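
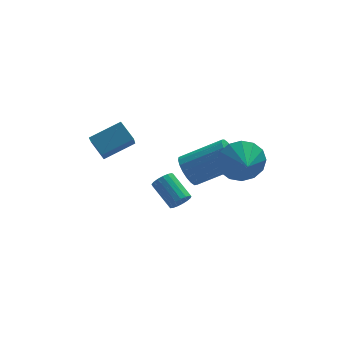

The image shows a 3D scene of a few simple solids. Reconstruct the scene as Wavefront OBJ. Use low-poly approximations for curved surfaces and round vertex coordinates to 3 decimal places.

v 1.062 -0.911 -2.974
v 1.57 -0.766 -2.759
v 0.925 0.376 -2.011
v 0.418 0.231 -2.226
v 1.554 -0.623 -2.991
v 0.909 0.519 -2.242
v 1.425 -0.546 -3.219
v 0.781 0.596 -2.471
v 1.213 -0.553 -3.391
v 0.569 0.589 -2.642
v 0.967 -0.642 -3.467
v 0.323 0.501 -2.719
v 0.743 -0.792 -3.431
v 0.098 0.35 -2.682
v 0.591 -0.97 -3.29
v -0.053 0.172 -2.541
v 0.548 -1.134 -3.076
v -0.097 0.008 -2.328
v 0.622 -1.248 -2.84
v -0.022 -0.105 -2.091
v 0.798 -1.284 -2.634
v 0.153 -0.141 -1.885
v 1.033 -1.234 -2.506
v 0.389 -0.092 -1.757
v 1.276 -1.111 -2.485
v 0.631 0.031 -1.737
v 1.469 -0.942 -2.577
v 0.825 0.2 -1.828
v 3.586 -1.833 0.217
v 4.089 -2.198 -0.691
v 3.614 -3.007 0.703
v 4.511 -2.043 -0.341
v 4.685 -1.832 0.158
v 4.564 -1.621 0.674
v 4.182 -1.468 1.066
v 3.64 -1.412 1.232
v 3.083 -1.469 1.125
v 2.662 -1.624 0.775
v 2.488 -1.835 0.276
v 2.608 -2.046 -0.239
v 2.991 -2.199 -0.632
v 3.533 -2.255 -0.798
v -2.041 1.509 -1.504
v -2.262 0.255 -0.26
v -2.516 2.256 -0.835
v -2.737 1.002 0.409
v -0.563 1.878 -0.869
v -0.784 0.624 0.375
v -1.038 2.625 -0.2
v -1.259 1.371 1.044
v 1.437 -0.542 -1.183
v 1.774 -0.963 -1.841
v 3.679 -1.138 -0.755
v 3.343 -0.718 -0.097
v 1.853 -0.602 -1.922
v 3.758 -0.777 -0.836
v 1.85 -0.229 -1.857
v 3.755 -0.404 -0.771
v 1.766 0.081 -1.658
v 3.671 -0.094 -0.572
v 1.616 0.268 -1.365
v 3.521 0.093 -0.279
v 1.431 0.295 -1.036
v 3.336 0.12 0.049
v 1.247 0.156 -0.737
v 3.152 -0.02 0.349
v 1.101 -0.122 -0.525
v 3.006 -0.297 0.561
v 1.022 -0.483 -0.444
v 2.927 -0.658 0.642
v 1.025 -0.856 -0.509
v 2.93 -1.031 0.577
v 1.109 -1.166 -0.708
v 3.014 -1.341 0.378
v 1.259 -1.353 -1.001
v 3.164 -1.528 0.085
v 1.444 -1.38 -1.329
v 3.349 -1.555 -0.244
v 1.628 -1.24 -1.629
v 3.533 -1.416 -0.543
f 2 1 5
f 2 5 3
f 3 5 6
f 3 6 4
f 5 1 7
f 5 7 6
f 6 7 8
f 6 8 4
f 7 1 9
f 7 9 8
f 8 9 10
f 8 10 4
f 9 1 11
f 9 11 10
f 10 11 12
f 10 12 4
f 11 1 13
f 11 13 12
f 12 13 14
f 12 14 4
f 13 1 15
f 13 15 14
f 14 15 16
f 14 16 4
f 15 1 17
f 15 17 16
f 16 17 18
f 16 18 4
f 17 1 19
f 17 19 18
f 18 19 20
f 18 20 4
f 19 1 21
f 19 21 20
f 20 21 22
f 20 22 4
f 21 1 23
f 21 23 22
f 22 23 24
f 22 24 4
f 23 1 25
f 23 25 24
f 24 25 26
f 24 26 4
f 25 1 27
f 25 27 26
f 26 27 28
f 26 28 4
f 27 1 2
f 27 2 28
f 28 2 3
f 28 3 4
f 30 29 32
f 30 32 31
f 32 29 33
f 32 33 31
f 33 29 34
f 33 34 31
f 34 29 35
f 34 35 31
f 35 29 36
f 35 36 31
f 36 29 37
f 36 37 31
f 37 29 38
f 37 38 31
f 38 29 39
f 38 39 31
f 39 29 40
f 39 40 31
f 40 29 41
f 40 41 31
f 41 29 42
f 41 42 31
f 42 29 30
f 42 30 31
f 44 46 43
f 47 44 43
f 43 46 45
f 45 47 43
f 44 50 46
f 48 44 47
f 48 50 44
f 46 50 45
f 49 47 45
f 45 50 49
f 49 48 47
f 50 48 49
f 52 51 55
f 52 55 53
f 53 55 56
f 53 56 54
f 55 51 57
f 55 57 56
f 56 57 58
f 56 58 54
f 57 51 59
f 57 59 58
f 58 59 60
f 58 60 54
f 59 51 61
f 59 61 60
f 60 61 62
f 60 62 54
f 61 51 63
f 61 63 62
f 62 63 64
f 62 64 54
f 63 51 65
f 63 65 64
f 64 65 66
f 64 66 54
f 65 51 67
f 65 67 66
f 66 67 68
f 66 68 54
f 67 51 69
f 67 69 68
f 68 69 70
f 68 70 54
f 69 51 71
f 69 71 70
f 70 71 72
f 70 72 54
f 71 51 73
f 71 73 72
f 72 73 74
f 72 74 54
f 73 51 75
f 73 75 74
f 74 75 76
f 74 76 54
f 75 51 77
f 75 77 76
f 76 77 78
f 76 78 54
f 77 51 79
f 77 79 78
f 78 79 80
f 78 80 54
f 79 51 52
f 79 52 80
f 80 52 53
f 80 53 54



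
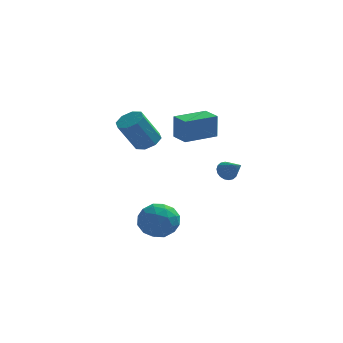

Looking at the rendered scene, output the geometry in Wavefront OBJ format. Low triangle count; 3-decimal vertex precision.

v -0.166 4.134 1.373
v 0.486 3.937 1.662
v -0.342 3.51 3.237
v -0.994 3.706 2.947
v 0.367 4.484 1.748
v -0.461 4.057 3.323
v -0.064 4.826 1.614
v -0.892 4.399 3.189
v -0.555 4.762 1.338
v -1.383 4.335 2.913
v -0.818 4.33 1.083
v -1.646 3.903 2.658
v -0.699 3.783 0.997
v -1.527 3.356 2.572
v -0.268 3.441 1.131
v -1.096 3.014 2.706
v 0.223 3.505 1.407
v -0.605 3.078 2.982
v 1.631 0.76 2.794
v 1.636 0.778 4.054
v 1.096 1.594 2.785
v 1.101 1.612 4.044
v 3.079 1.688 2.776
v 3.084 1.706 4.035
v 2.544 2.522 2.766
v 2.549 2.54 4.026
v 3.493 -1.857 2.192
v 3.95 -1.677 1.994
v 4.087 -2.603 2.888
v 3.913 -1.535 2.178
v 3.793 -1.456 2.365
v 3.613 -1.457 2.518
v 3.409 -1.537 2.606
v 3.222 -1.681 2.612
v 3.089 -1.859 2.535
v 3.035 -2.038 2.39
v 3.072 -2.18 2.206
v 3.193 -2.259 2.019
v 3.373 -2.258 1.866
v 3.576 -2.178 1.778
v 3.763 -2.034 1.772
v 3.897 -1.856 1.849
v 0.085 -1.14 -1.448
v 1.056 -1.416 -1.592
v -0.056 -2.264 -0.248
v 0.915 -2.54 -0.392
v 0.697 -1.626 0.005
v 0.785 -0.931 -0.737
v 0.215 -2.749 -1.103
v 0.303 -2.054 -1.845
v 1.137 -2.41 -1.379
v 1.435 -1.715 -0.693
v -0.435 -1.965 -1.147
v -0.137 -1.27 -0.461
v 0.583 -1.179 -1.625
v 0.417 -2.501 -0.215
v 0.289 -1.963 0.019
v 0.86 -2.125 -0.066
v 0.423 -0.895 -1.123
v 0.994 -1.056 -1.207
v 0.783 -1.18 -0.268
v 0.006 -2.624 -0.633
v 0.577 -2.785 -0.717
v 0.14 -1.555 -1.774
v 0.711 -1.717 -1.859
v 0.217 -2.5 -1.572
v 1.202 -1.925 -1.584
v 1.119 -2.586 -0.879
v 0.707 -2.709 -1.297
v 0.759 -2.301 -1.733
v 1.377 -1.517 -1.182
v 1.294 -2.178 -0.476
v 1.165 -1.641 -0.243
v 1.217 -1.233 -0.679
v 1.424 -2.102 -1.056
v -0.294 -1.502 -1.364
v -0.377 -2.163 -0.658
v -0.217 -2.447 -1.161
v -0.165 -2.039 -1.597
v -0.119 -1.094 -0.961
v -0.202 -1.755 -0.256
v 0.241 -1.379 -0.107
v 0.293 -0.971 -0.543
v -0.424 -1.578 -0.784
f 2 1 5
f 2 5 3
f 3 5 6
f 3 6 4
f 5 1 7
f 5 7 6
f 6 7 8
f 6 8 4
f 7 1 9
f 7 9 8
f 8 9 10
f 8 10 4
f 9 1 11
f 9 11 10
f 10 11 12
f 10 12 4
f 11 1 13
f 11 13 12
f 12 13 14
f 12 14 4
f 13 1 15
f 13 15 14
f 14 15 16
f 14 16 4
f 15 1 17
f 15 17 16
f 16 17 18
f 16 18 4
f 17 1 2
f 17 2 18
f 18 2 3
f 18 3 4
f 20 22 19
f 23 20 19
f 19 22 21
f 21 23 19
f 20 26 22
f 24 20 23
f 24 26 20
f 22 26 21
f 25 23 21
f 21 26 25
f 25 24 23
f 26 24 25
f 28 27 30
f 28 30 29
f 30 27 31
f 30 31 29
f 31 27 32
f 31 32 29
f 32 27 33
f 32 33 29
f 33 27 34
f 33 34 29
f 34 27 35
f 34 35 29
f 35 27 36
f 35 36 29
f 36 27 37
f 36 37 29
f 37 27 38
f 37 38 29
f 38 27 39
f 38 39 29
f 39 27 40
f 39 40 29
f 40 27 41
f 40 41 29
f 41 27 42
f 41 42 29
f 42 27 28
f 42 28 29
f 43 80 59
f 80 54 83
f 59 83 48
f 80 83 59
f 43 59 55
f 59 48 60
f 55 60 44
f 59 60 55
f 43 55 64
f 55 44 65
f 64 65 50
f 55 65 64
f 43 64 76
f 64 50 79
f 76 79 53
f 64 79 76
f 43 76 80
f 76 53 84
f 80 84 54
f 76 84 80
f 44 60 71
f 60 48 74
f 71 74 52
f 60 74 71
f 48 83 61
f 83 54 82
f 61 82 47
f 83 82 61
f 54 84 81
f 84 53 77
f 81 77 45
f 84 77 81
f 53 79 78
f 79 50 66
f 78 66 49
f 79 66 78
f 50 65 70
f 65 44 67
f 70 67 51
f 65 67 70
f 46 72 58
f 72 52 73
f 58 73 47
f 72 73 58
f 46 58 56
f 58 47 57
f 56 57 45
f 58 57 56
f 46 56 63
f 56 45 62
f 63 62 49
f 56 62 63
f 46 63 68
f 63 49 69
f 68 69 51
f 63 69 68
f 46 68 72
f 68 51 75
f 72 75 52
f 68 75 72
f 47 73 61
f 73 52 74
f 61 74 48
f 73 74 61
f 45 57 81
f 57 47 82
f 81 82 54
f 57 82 81
f 49 62 78
f 62 45 77
f 78 77 53
f 62 77 78
f 51 69 70
f 69 49 66
f 70 66 50
f 69 66 70
f 52 75 71
f 75 51 67
f 71 67 44
f 75 67 71



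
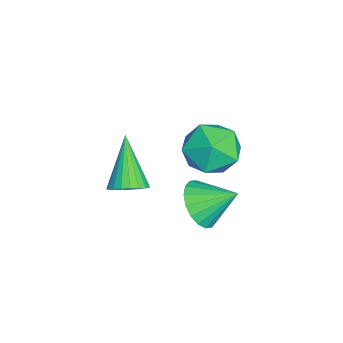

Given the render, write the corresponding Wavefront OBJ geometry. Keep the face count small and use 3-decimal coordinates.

v -2.692 0.887 1.632
v -1.809 1.081 0.782
v -3.151 -0.861 0.758
v -2.268 -0.667 -0.092
v -1.955 -0.898 1.086
v -1.671 0.182 1.626
v -3.289 0.038 -0.086
v -3.005 1.118 0.454
v -2.178 0.556 -0.28
v -1.354 -0.023 0.444
v -3.606 0.243 1.096
v -2.782 -0.336 1.82
v 0.552 -2.495 1.235
v 1.121 -2.67 1.675
v -0.792 -2.725 2.885
v 1.108 -2.364 1.706
v 0.998 -2.081 1.656
v 0.811 -1.87 1.534
v 0.58 -1.766 1.359
v 0.343 -1.789 1.164
v 0.143 -1.934 0.98
v 0.014 -2.176 0.841
v -0.023 -2.473 0.77
v 0.04 -2.774 0.779
v 0.192 -3.027 0.868
v 0.406 -3.188 1.02
v 0.645 -3.229 1.209
v 0.868 -3.143 1.403
v 1.036 -2.946 1.567
v 1.169 0.007 1.169
v 2.092 -0.259 1.408
v 1.311 1.253 2.011
v 2.151 -0.019 1.043
v 2.015 0.226 0.703
v 1.712 0.428 0.456
v 1.301 0.546 0.349
v 0.864 0.558 0.405
v 0.488 0.461 0.613
v 0.246 0.274 0.93
v 0.188 0.034 1.295
v 0.323 -0.211 1.635
v 0.627 -0.413 1.883
v 1.038 -0.532 1.989
v 1.474 -0.544 1.933
v 1.851 -0.446 1.726
f 1 12 6
f 1 6 2
f 1 2 8
f 1 8 11
f 1 11 12
f 2 6 10
f 6 12 5
f 12 11 3
f 11 8 7
f 8 2 9
f 4 10 5
f 4 5 3
f 4 3 7
f 4 7 9
f 4 9 10
f 5 10 6
f 3 5 12
f 7 3 11
f 9 7 8
f 10 9 2
f 14 13 16
f 14 16 15
f 16 13 17
f 16 17 15
f 17 13 18
f 17 18 15
f 18 13 19
f 18 19 15
f 19 13 20
f 19 20 15
f 20 13 21
f 20 21 15
f 21 13 22
f 21 22 15
f 22 13 23
f 22 23 15
f 23 13 24
f 23 24 15
f 24 13 25
f 24 25 15
f 25 13 26
f 25 26 15
f 26 13 27
f 26 27 15
f 27 13 28
f 27 28 15
f 28 13 29
f 28 29 15
f 29 13 14
f 29 14 15
f 31 30 33
f 31 33 32
f 33 30 34
f 33 34 32
f 34 30 35
f 34 35 32
f 35 30 36
f 35 36 32
f 36 30 37
f 36 37 32
f 37 30 38
f 37 38 32
f 38 30 39
f 38 39 32
f 39 30 40
f 39 40 32
f 40 30 41
f 40 41 32
f 41 30 42
f 41 42 32
f 42 30 43
f 42 43 32
f 43 30 44
f 43 44 32
f 44 30 45
f 44 45 32
f 45 30 31
f 45 31 32



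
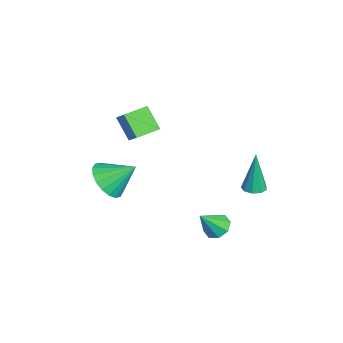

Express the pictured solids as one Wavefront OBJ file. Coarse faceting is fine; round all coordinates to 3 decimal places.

v -1.616 -1.971 2.562
v -2.29 -2.448 3.514
v -1.027 -1.672 3.128
v -1.701 -2.149 4.08
v -1.039 -2.951 2.48
v -1.713 -3.428 3.432
v -0.45 -2.652 3.046
v -1.124 -3.129 3.998
v 3.104 0.313 0.126
v 3.597 0.698 0.201
v 3.516 -0.413 1.134
v 3.214 0.837 0.458
v 2.766 0.67 0.52
v 2.516 0.293 0.351
v 2.611 -0.071 0.05
v 2.994 -0.21 -0.207
v 3.442 -0.043 -0.269
v 3.692 0.333 -0.1
v 3.121 1.742 2.412
v 3.612 1.611 2.448
v 2.999 1.798 4.288
v 3.582 1.959 2.436
v 3.336 2.205 2.413
v 2.989 2.234 2.389
v 2.704 2.034 2.377
v 2.614 1.697 2.381
v 2.761 1.381 2.4
v 3.076 1.234 2.425
v 3.413 1.325 2.444
v 1.559 -3.918 1.978
v 2.465 -4.177 2.095
v 1.761 -2.802 2.882
v 2.485 -3.913 1.766
v 2.321 -3.65 1.478
v 2.007 -3.44 1.289
v 1.603 -3.325 1.237
v 1.191 -3.327 1.331
v 0.852 -3.445 1.554
v 0.653 -3.658 1.86
v 0.633 -3.922 2.19
v 0.797 -4.185 2.478
v 1.111 -4.395 2.666
v 1.515 -4.511 2.719
v 1.927 -4.509 2.624
v 2.266 -4.39 2.402
f 2 4 1
f 5 2 1
f 1 4 3
f 3 5 1
f 2 8 4
f 6 2 5
f 6 8 2
f 4 8 3
f 7 5 3
f 3 8 7
f 7 6 5
f 8 6 7
f 10 9 12
f 10 12 11
f 12 9 13
f 12 13 11
f 13 9 14
f 13 14 11
f 14 9 15
f 14 15 11
f 15 9 16
f 15 16 11
f 16 9 17
f 16 17 11
f 17 9 18
f 17 18 11
f 18 9 10
f 18 10 11
f 20 19 22
f 20 22 21
f 22 19 23
f 22 23 21
f 23 19 24
f 23 24 21
f 24 19 25
f 24 25 21
f 25 19 26
f 25 26 21
f 26 19 27
f 26 27 21
f 27 19 28
f 27 28 21
f 28 19 29
f 28 29 21
f 29 19 20
f 29 20 21
f 31 30 33
f 31 33 32
f 33 30 34
f 33 34 32
f 34 30 35
f 34 35 32
f 35 30 36
f 35 36 32
f 36 30 37
f 36 37 32
f 37 30 38
f 37 38 32
f 38 30 39
f 38 39 32
f 39 30 40
f 39 40 32
f 40 30 41
f 40 41 32
f 41 30 42
f 41 42 32
f 42 30 43
f 42 43 32
f 43 30 44
f 43 44 32
f 44 30 45
f 44 45 32
f 45 30 31
f 45 31 32



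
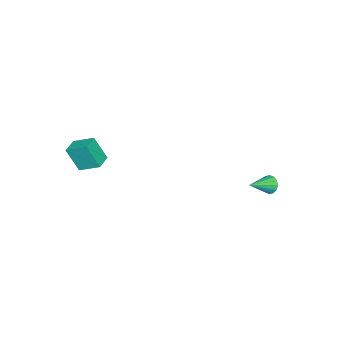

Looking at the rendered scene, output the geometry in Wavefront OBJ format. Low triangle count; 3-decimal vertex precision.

v 3.167 -3.552 2.925
v 3.23 -4.28 4.325
v 3.092 -2.366 3.545
v 3.156 -3.095 4.945
v 4.144 -3.485 2.915
v 4.208 -4.214 4.315
v 4.07 -2.3 3.535
v 4.133 -3.028 4.935
v -3.597 4.154 -1.505
v -3.258 4.273 -2.011
v -2.303 3.486 -0.795
v -3.226 4.533 -1.826
v -3.293 4.691 -1.555
v -3.441 4.706 -1.271
v -3.631 4.572 -1.049
v -3.813 4.327 -0.95
v -3.936 4.034 -1
v -3.968 3.774 -1.185
v -3.901 3.616 -1.456
v -3.753 3.601 -1.74
v -3.563 3.735 -1.961
v -3.382 3.98 -2.06
f 2 4 1
f 5 2 1
f 1 4 3
f 3 5 1
f 2 8 4
f 6 2 5
f 6 8 2
f 4 8 3
f 7 5 3
f 3 8 7
f 7 6 5
f 8 6 7
f 10 9 12
f 10 12 11
f 12 9 13
f 12 13 11
f 13 9 14
f 13 14 11
f 14 9 15
f 14 15 11
f 15 9 16
f 15 16 11
f 16 9 17
f 16 17 11
f 17 9 18
f 17 18 11
f 18 9 19
f 18 19 11
f 19 9 20
f 19 20 11
f 20 9 21
f 20 21 11
f 21 9 22
f 21 22 11
f 22 9 10
f 22 10 11



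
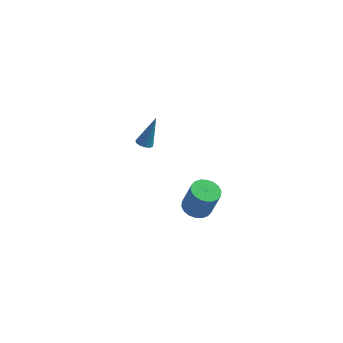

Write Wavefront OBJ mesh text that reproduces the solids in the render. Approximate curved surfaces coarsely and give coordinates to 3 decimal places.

v -4.077 3.308 1.24
v -3.699 2.981 1.237
v -3.543 3.912 2.96
v -3.598 3.245 1.113
v -3.679 3.533 1.037
v -3.913 3.736 1.039
v -4.209 3.775 1.117
v -4.455 3.636 1.242
v -4.557 3.372 1.366
v -4.475 3.083 1.442
v -4.242 2.881 1.441
v -3.945 2.842 1.362
v -0.115 -3.647 3.057
v 0.624 -3.716 2.82
v 1.115 -3.903 4.405
v 0.375 -3.833 4.643
v 0.591 -3.374 2.871
v 1.082 -3.561 4.456
v 0.418 -3.086 2.958
v 0.909 -3.273 4.543
v 0.14 -2.909 3.065
v 0.63 -3.096 4.651
v -0.19 -2.878 3.171
v 0.301 -3.065 4.756
v -0.504 -2.999 3.254
v -0.013 -3.186 4.839
v -0.742 -3.249 3.298
v -0.251 -3.436 4.883
v -0.855 -3.577 3.295
v -0.364 -3.764 4.88
v -0.822 -3.919 3.244
v -0.331 -4.106 4.829
v -0.649 -4.207 3.157
v -0.158 -4.394 4.742
v -0.37 -4.384 3.049
v 0.12 -4.571 4.635
v -0.041 -4.415 2.944
v 0.45 -4.602 4.529
v 0.273 -4.294 2.861
v 0.764 -4.481 4.446
v 0.511 -4.044 2.817
v 1.002 -4.231 4.402
f 2 1 4
f 2 4 3
f 4 1 5
f 4 5 3
f 5 1 6
f 5 6 3
f 6 1 7
f 6 7 3
f 7 1 8
f 7 8 3
f 8 1 9
f 8 9 3
f 9 1 10
f 9 10 3
f 10 1 11
f 10 11 3
f 11 1 12
f 11 12 3
f 12 1 2
f 12 2 3
f 14 13 17
f 14 17 15
f 15 17 18
f 15 18 16
f 17 13 19
f 17 19 18
f 18 19 20
f 18 20 16
f 19 13 21
f 19 21 20
f 20 21 22
f 20 22 16
f 21 13 23
f 21 23 22
f 22 23 24
f 22 24 16
f 23 13 25
f 23 25 24
f 24 25 26
f 24 26 16
f 25 13 27
f 25 27 26
f 26 27 28
f 26 28 16
f 27 13 29
f 27 29 28
f 28 29 30
f 28 30 16
f 29 13 31
f 29 31 30
f 30 31 32
f 30 32 16
f 31 13 33
f 31 33 32
f 32 33 34
f 32 34 16
f 33 13 35
f 33 35 34
f 34 35 36
f 34 36 16
f 35 13 37
f 35 37 36
f 36 37 38
f 36 38 16
f 37 13 39
f 37 39 38
f 38 39 40
f 38 40 16
f 39 13 41
f 39 41 40
f 40 41 42
f 40 42 16
f 41 13 14
f 41 14 42
f 42 14 15
f 42 15 16



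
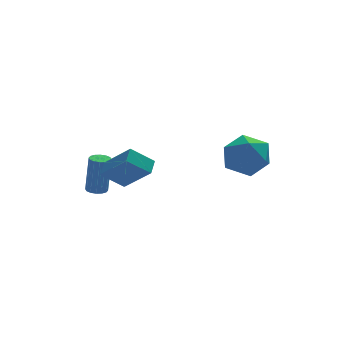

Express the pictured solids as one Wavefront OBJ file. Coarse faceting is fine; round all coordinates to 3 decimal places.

v -3.283 3.136 -0.615
v -2.769 2.978 -0.664
v -2.563 3.006 1.406
v -3.077 3.164 1.455
v -2.76 3.257 -0.669
v -2.553 3.285 1.401
v -2.89 3.504 -0.659
v -2.684 3.532 1.411
v -3.126 3.652 -0.637
v -2.92 3.68 1.432
v -3.404 3.662 -0.61
v -3.198 3.69 1.46
v -3.65 3.531 -0.584
v -3.443 3.559 1.486
v -3.797 3.294 -0.566
v -3.591 3.322 1.504
v -3.807 3.015 -0.561
v -3.6 3.043 1.509
v -3.676 2.768 -0.571
v -3.47 2.796 1.499
v -3.44 2.62 -0.592
v -3.234 2.648 1.477
v -3.162 2.61 -0.62
v -2.956 2.638 1.45
v -2.917 2.741 -0.646
v -2.71 2.769 1.424
v -3.814 0.39 1.849
v -3.431 1.104 2.217
v -2.706 0.253 0.957
v -2.322 0.967 1.325
v -2.878 -0.807 3.195
v -2.494 -0.093 3.563
v -1.769 -0.944 2.303
v -1.386 -0.23 2.671
v 2.13 -2.233 4.791
v 3.077 -2.99 4.481
v 1.103 -2.85 3.159
v 2.05 -3.607 2.849
v 1.356 -3.856 3.859
v 1.99 -3.474 4.868
v 2.19 -2.366 2.772
v 2.824 -1.984 3.781
v 3.114 -3.072 3.233
v 2.598 -3.992 3.906
v 1.582 -1.848 3.734
v 1.066 -2.768 4.407
f 2 1 5
f 2 5 3
f 3 5 6
f 3 6 4
f 5 1 7
f 5 7 6
f 6 7 8
f 6 8 4
f 7 1 9
f 7 9 8
f 8 9 10
f 8 10 4
f 9 1 11
f 9 11 10
f 10 11 12
f 10 12 4
f 11 1 13
f 11 13 12
f 12 13 14
f 12 14 4
f 13 1 15
f 13 15 14
f 14 15 16
f 14 16 4
f 15 1 17
f 15 17 16
f 16 17 18
f 16 18 4
f 17 1 19
f 17 19 18
f 18 19 20
f 18 20 4
f 19 1 21
f 19 21 20
f 20 21 22
f 20 22 4
f 21 1 23
f 21 23 22
f 22 23 24
f 22 24 4
f 23 1 25
f 23 25 24
f 24 25 26
f 24 26 4
f 25 1 2
f 25 2 26
f 26 2 3
f 26 3 4
f 28 30 27
f 31 28 27
f 27 30 29
f 29 31 27
f 28 34 30
f 32 28 31
f 32 34 28
f 30 34 29
f 33 31 29
f 29 34 33
f 33 32 31
f 34 32 33
f 35 46 40
f 35 40 36
f 35 36 42
f 35 42 45
f 35 45 46
f 36 40 44
f 40 46 39
f 46 45 37
f 45 42 41
f 42 36 43
f 38 44 39
f 38 39 37
f 38 37 41
f 38 41 43
f 38 43 44
f 39 44 40
f 37 39 46
f 41 37 45
f 43 41 42
f 44 43 36



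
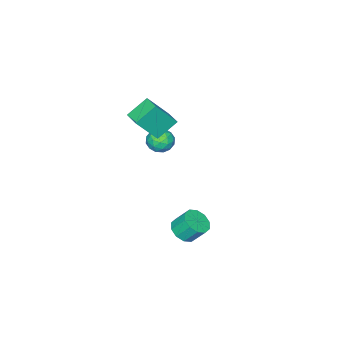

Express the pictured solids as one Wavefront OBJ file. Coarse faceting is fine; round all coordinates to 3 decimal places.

v 0.41 -3.332 2.003
v -0.815 -2.852 3.015
v 0.908 -2.233 2.083
v -0.316 -1.752 3.096
v 1.576 -3.988 3.724
v 0.352 -3.507 4.737
v 2.075 -2.888 3.805
v 0.85 -2.408 4.817
v -1.175 -2.683 0.706
v -0.664 -2.643 -0.065
v -0.416 -3.897 1.145
v 0.095 -3.857 0.374
v 0.19 -3.208 1.027
v -0.278 -2.458 0.756
v -0.802 -4.082 0.324
v -1.27 -3.332 0.053
v -0.433 -3.507 -0.301
v 0.18 -2.967 0.134
v -1.26 -3.573 0.946
v -0.647 -3.033 1.381
v -0.986 -2.556 0.282
v -0.094 -3.984 0.798
v -0.038 -3.602 1.182
v 0.262 -3.579 0.729
v -0.759 -2.448 0.764
v -0.459 -2.424 0.312
v 0.043 -2.756 0.953
v -0.621 -4.116 0.768
v -0.321 -4.092 0.316
v -1.342 -2.961 0.351
v -1.042 -2.938 -0.102
v -1.123 -3.784 0.127
v -0.55 -3.041 -0.31
v -0.104 -3.754 -0.052
v -0.631 -3.887 -0.081
v -0.906 -3.446 -0.241
v -0.19 -2.723 -0.054
v 0.256 -3.437 0.204
v 0.312 -3.056 0.588
v 0.037 -2.615 0.428
v -0.054 -3.232 -0.193
v -1.336 -3.103 0.876
v -0.89 -3.817 1.134
v -1.117 -3.925 0.652
v -1.392 -3.484 0.492
v -0.976 -2.786 1.132
v -0.53 -3.499 1.39
v -0.174 -3.094 1.321
v -0.449 -2.653 1.161
v -1.026 -3.308 1.273
v 1.688 0.397 -4.387
v 2.385 0.988 -4.607
v 2.069 1.753 -3.553
v 1.372 1.163 -3.333
v 1.905 1.167 -4.881
v 1.589 1.932 -3.827
v 1.342 1.052 -4.966
v 1.026 1.817 -3.913
v 0.912 0.687 -4.83
v 0.595 1.452 -3.777
v 0.777 0.211 -4.525
v 0.461 0.976 -3.471
v 0.991 -0.193 -4.167
v 0.675 0.572 -3.113
v 1.471 -0.372 -3.893
v 1.155 0.393 -2.839
v 2.034 -0.257 -3.807
v 1.718 0.508 -2.754
v 2.465 0.108 -3.943
v 2.148 0.873 -2.89
v 2.599 0.584 -4.249
v 2.283 1.349 -3.195
f 2 4 1
f 5 2 1
f 1 4 3
f 3 5 1
f 2 8 4
f 6 2 5
f 6 8 2
f 4 8 3
f 7 5 3
f 3 8 7
f 7 6 5
f 8 6 7
f 9 46 25
f 46 20 49
f 25 49 14
f 46 49 25
f 9 25 21
f 25 14 26
f 21 26 10
f 25 26 21
f 9 21 30
f 21 10 31
f 30 31 16
f 21 31 30
f 9 30 42
f 30 16 45
f 42 45 19
f 30 45 42
f 9 42 46
f 42 19 50
f 46 50 20
f 42 50 46
f 10 26 37
f 26 14 40
f 37 40 18
f 26 40 37
f 14 49 27
f 49 20 48
f 27 48 13
f 49 48 27
f 20 50 47
f 50 19 43
f 47 43 11
f 50 43 47
f 19 45 44
f 45 16 32
f 44 32 15
f 45 32 44
f 16 31 36
f 31 10 33
f 36 33 17
f 31 33 36
f 12 38 24
f 38 18 39
f 24 39 13
f 38 39 24
f 12 24 22
f 24 13 23
f 22 23 11
f 24 23 22
f 12 22 29
f 22 11 28
f 29 28 15
f 22 28 29
f 12 29 34
f 29 15 35
f 34 35 17
f 29 35 34
f 12 34 38
f 34 17 41
f 38 41 18
f 34 41 38
f 13 39 27
f 39 18 40
f 27 40 14
f 39 40 27
f 11 23 47
f 23 13 48
f 47 48 20
f 23 48 47
f 15 28 44
f 28 11 43
f 44 43 19
f 28 43 44
f 17 35 36
f 35 15 32
f 36 32 16
f 35 32 36
f 18 41 37
f 41 17 33
f 37 33 10
f 41 33 37
f 52 51 55
f 52 55 53
f 53 55 56
f 53 56 54
f 55 51 57
f 55 57 56
f 56 57 58
f 56 58 54
f 57 51 59
f 57 59 58
f 58 59 60
f 58 60 54
f 59 51 61
f 59 61 60
f 60 61 62
f 60 62 54
f 61 51 63
f 61 63 62
f 62 63 64
f 62 64 54
f 63 51 65
f 63 65 64
f 64 65 66
f 64 66 54
f 65 51 67
f 65 67 66
f 66 67 68
f 66 68 54
f 67 51 69
f 67 69 68
f 68 69 70
f 68 70 54
f 69 51 71
f 69 71 70
f 70 71 72
f 70 72 54
f 71 51 52
f 71 52 72
f 72 52 53
f 72 53 54



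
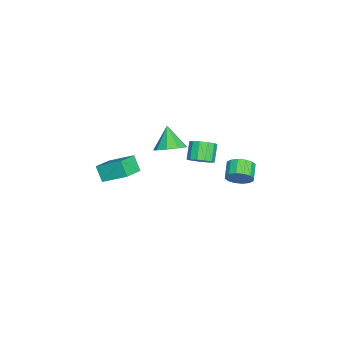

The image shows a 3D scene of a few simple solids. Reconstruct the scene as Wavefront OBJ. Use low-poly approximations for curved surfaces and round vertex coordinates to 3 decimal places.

v 0.386 -4.518 -2.802
v 0.649 -3.043 -1.899
v -0.844 -4.06 -3.193
v -0.581 -2.584 -2.29
v 0.841 -4.056 -3.69
v 1.104 -2.58 -2.787
v -0.389 -3.597 -4.081
v -0.126 -2.122 -3.178
v 0.183 1.318 -1.522
v 0.683 1.663 -1.048
v -0.144 1.646 -0.164
v -0.643 1.302 -0.638
v 0.464 1.981 -1.247
v -0.363 1.964 -0.363
v 0.156 2.088 -1.533
v -0.671 2.071 -0.649
v -0.143 1.951 -1.815
v -0.97 1.934 -0.932
v -0.339 1.613 -2.005
v -1.166 1.596 -1.121
v -0.369 1.182 -2.041
v -1.195 1.165 -1.157
v -0.223 0.794 -1.912
v -1.05 0.777 -1.029
v 0.051 0.572 -1.659
v -0.775 0.556 -0.776
v 0.368 0.588 -1.363
v -0.459 0.571 -0.48
v 0.626 0.835 -1.117
v -0.201 0.818 -0.234
v 0.743 1.236 -1
v -0.083 1.219 -0.116
v -0.617 -0.524 -1.406
v 0.171 -0.563 -0.877
v -1.463 -0.896 -0.174
v -0.075 0.038 -0.864
v -0.575 0.376 -1.105
v -1.094 0.293 -1.487
v -1.39 -0.172 -1.831
v -1.324 -0.802 -1.976
v -0.927 -1.302 -1.854
v -0.385 -1.438 -1.523
v 0.049 -1.146 -1.137
v 2.27 3.829 -0.937
v 2.58 4.121 -0.272
v 1.681 4.043 0.182
v 1.37 3.751 -0.483
v 2.447 4.448 -0.479
v 1.548 4.37 -0.025
v 2.267 4.608 -0.809
v 1.368 4.531 -0.355
v 2.087 4.56 -1.173
v 1.188 4.483 -0.719
v 1.956 4.316 -1.474
v 1.057 4.239 -1.02
v 1.91 3.942 -1.631
v 1.01 3.864 -1.177
v 1.959 3.537 -1.602
v 1.06 3.459 -1.148
v 2.092 3.21 -1.395
v 1.193 3.132 -0.941
v 2.272 3.049 -1.065
v 1.373 2.972 -0.611
v 2.452 3.097 -0.701
v 1.553 3.02 -0.247
v 2.583 3.341 -0.4
v 1.684 3.264 0.054
v 2.63 3.716 -0.243
v 1.73 3.638 0.211
f 2 4 1
f 5 2 1
f 1 4 3
f 3 5 1
f 2 8 4
f 6 2 5
f 6 8 2
f 4 8 3
f 7 5 3
f 3 8 7
f 7 6 5
f 8 6 7
f 10 9 13
f 10 13 11
f 11 13 14
f 11 14 12
f 13 9 15
f 13 15 14
f 14 15 16
f 14 16 12
f 15 9 17
f 15 17 16
f 16 17 18
f 16 18 12
f 17 9 19
f 17 19 18
f 18 19 20
f 18 20 12
f 19 9 21
f 19 21 20
f 20 21 22
f 20 22 12
f 21 9 23
f 21 23 22
f 22 23 24
f 22 24 12
f 23 9 25
f 23 25 24
f 24 25 26
f 24 26 12
f 25 9 27
f 25 27 26
f 26 27 28
f 26 28 12
f 27 9 29
f 27 29 28
f 28 29 30
f 28 30 12
f 29 9 31
f 29 31 30
f 30 31 32
f 30 32 12
f 31 9 10
f 31 10 32
f 32 10 11
f 32 11 12
f 34 33 36
f 34 36 35
f 36 33 37
f 36 37 35
f 37 33 38
f 37 38 35
f 38 33 39
f 38 39 35
f 39 33 40
f 39 40 35
f 40 33 41
f 40 41 35
f 41 33 42
f 41 42 35
f 42 33 43
f 42 43 35
f 43 33 34
f 43 34 35
f 45 44 48
f 45 48 46
f 46 48 49
f 46 49 47
f 48 44 50
f 48 50 49
f 49 50 51
f 49 51 47
f 50 44 52
f 50 52 51
f 51 52 53
f 51 53 47
f 52 44 54
f 52 54 53
f 53 54 55
f 53 55 47
f 54 44 56
f 54 56 55
f 55 56 57
f 55 57 47
f 56 44 58
f 56 58 57
f 57 58 59
f 57 59 47
f 58 44 60
f 58 60 59
f 59 60 61
f 59 61 47
f 60 44 62
f 60 62 61
f 61 62 63
f 61 63 47
f 62 44 64
f 62 64 63
f 63 64 65
f 63 65 47
f 64 44 66
f 64 66 65
f 65 66 67
f 65 67 47
f 66 44 68
f 66 68 67
f 67 68 69
f 67 69 47
f 68 44 45
f 68 45 69
f 69 45 46
f 69 46 47



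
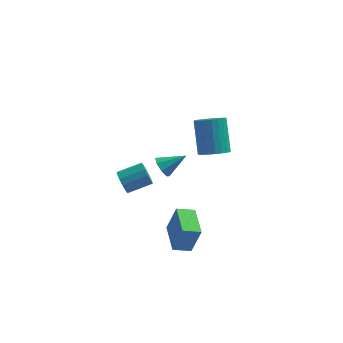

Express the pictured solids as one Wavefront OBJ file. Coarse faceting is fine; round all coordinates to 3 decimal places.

v 0.611 -1.852 3.247
v 0.976 -2.062 2.739
v 1.769 -1.548 3.953
v 0.866 -1.57 2.707
v 0.607 -1.243 2.992
v 0.35 -1.272 3.426
v 0.246 -1.641 3.755
v 0.356 -2.133 3.787
v 0.615 -2.46 3.502
v 0.872 -2.431 3.068
v 1.243 -3.69 -1.685
v 1.737 -3.675 -0.1
v 0.819 -1.996 -1.569
v 1.314 -1.98 0.015
v 2.166 -3.44 -1.975
v 2.661 -3.424 -0.391
v 1.743 -1.745 -1.86
v 2.237 -1.73 -0.275
v -1.258 -3.117 3.059
v -0.975 -3.323 2.488
v 0.22 -2.909 2.93
v -0.062 -2.703 3.501
v -1.078 -2.965 2.432
v 0.117 -2.551 2.874
v -1.239 -2.654 2.575
v -0.044 -2.24 3.017
v -1.405 -2.491 2.872
v -0.21 -2.077 3.314
v -1.525 -2.526 3.228
v -0.33 -2.112 3.67
v -1.56 -2.749 3.531
v -0.364 -2.335 3.973
v -1.498 -3.089 3.683
v -0.303 -2.675 4.126
v -1.361 -3.438 3.638
v -0.166 -3.024 4.08
v -1.19 -3.684 3.409
v 0.005 -3.27 3.851
v -1.041 -3.751 3.068
v 0.154 -3.337 3.511
v -0.961 -3.617 2.725
v 0.234 -3.202 3.167
v 2.964 2.846 0.223
v 3.63 2.484 0.628
v 3.323 3.773 2.283
v 2.656 4.134 1.877
v 3.782 2.733 0.462
v 3.475 4.022 2.117
v 3.809 2.999 0.26
v 3.502 4.288 1.915
v 3.707 3.242 0.052
v 3.4 4.531 1.707
v 3.492 3.425 -0.13
v 3.185 4.714 1.525
v 3.197 3.519 -0.259
v 2.89 4.808 1.396
v 2.866 3.511 -0.314
v 2.559 4.8 1.341
v 2.55 3.401 -0.287
v 2.243 4.69 1.368
v 2.297 3.207 -0.183
v 1.99 4.496 1.472
v 2.145 2.958 -0.017
v 1.838 4.247 1.638
v 2.118 2.692 0.185
v 1.811 3.981 1.84
v 2.22 2.449 0.393
v 1.913 3.738 2.048
v 2.435 2.266 0.575
v 2.128 3.555 2.23
v 2.73 2.172 0.704
v 2.423 3.461 2.359
v 3.061 2.18 0.759
v 2.754 3.469 2.414
v 3.377 2.29 0.732
v 3.07 3.579 2.387
f 2 1 4
f 2 4 3
f 4 1 5
f 4 5 3
f 5 1 6
f 5 6 3
f 6 1 7
f 6 7 3
f 7 1 8
f 7 8 3
f 8 1 9
f 8 9 3
f 9 1 10
f 9 10 3
f 10 1 2
f 10 2 3
f 12 14 11
f 15 12 11
f 11 14 13
f 13 15 11
f 12 18 14
f 16 12 15
f 16 18 12
f 14 18 13
f 17 15 13
f 13 18 17
f 17 16 15
f 18 16 17
f 20 19 23
f 20 23 21
f 21 23 24
f 21 24 22
f 23 19 25
f 23 25 24
f 24 25 26
f 24 26 22
f 25 19 27
f 25 27 26
f 26 27 28
f 26 28 22
f 27 19 29
f 27 29 28
f 28 29 30
f 28 30 22
f 29 19 31
f 29 31 30
f 30 31 32
f 30 32 22
f 31 19 33
f 31 33 32
f 32 33 34
f 32 34 22
f 33 19 35
f 33 35 34
f 34 35 36
f 34 36 22
f 35 19 37
f 35 37 36
f 36 37 38
f 36 38 22
f 37 19 39
f 37 39 38
f 38 39 40
f 38 40 22
f 39 19 41
f 39 41 40
f 40 41 42
f 40 42 22
f 41 19 20
f 41 20 42
f 42 20 21
f 42 21 22
f 44 43 47
f 44 47 45
f 45 47 48
f 45 48 46
f 47 43 49
f 47 49 48
f 48 49 50
f 48 50 46
f 49 43 51
f 49 51 50
f 50 51 52
f 50 52 46
f 51 43 53
f 51 53 52
f 52 53 54
f 52 54 46
f 53 43 55
f 53 55 54
f 54 55 56
f 54 56 46
f 55 43 57
f 55 57 56
f 56 57 58
f 56 58 46
f 57 43 59
f 57 59 58
f 58 59 60
f 58 60 46
f 59 43 61
f 59 61 60
f 60 61 62
f 60 62 46
f 61 43 63
f 61 63 62
f 62 63 64
f 62 64 46
f 63 43 65
f 63 65 64
f 64 65 66
f 64 66 46
f 65 43 67
f 65 67 66
f 66 67 68
f 66 68 46
f 67 43 69
f 67 69 68
f 68 69 70
f 68 70 46
f 69 43 71
f 69 71 70
f 70 71 72
f 70 72 46
f 71 43 73
f 71 73 72
f 72 73 74
f 72 74 46
f 73 43 75
f 73 75 74
f 74 75 76
f 74 76 46
f 75 43 44
f 75 44 76
f 76 44 45
f 76 45 46



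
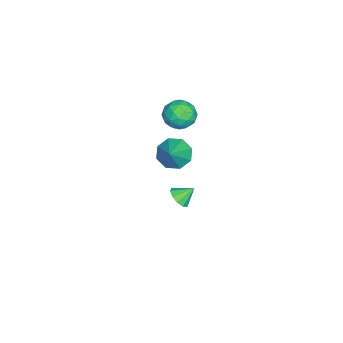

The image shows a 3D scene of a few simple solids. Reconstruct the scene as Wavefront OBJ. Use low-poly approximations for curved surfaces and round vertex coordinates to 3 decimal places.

v 2.446 3.368 2.889
v 3.032 3.109 2.229
v 3.614 3.452 3.891
v 2.954 3.808 2.261
v 2.579 4.249 2.661
v 2.126 4.174 3.195
v 1.861 3.627 3.55
v 1.939 2.928 3.518
v 2.314 2.487 3.118
v 2.767 2.561 2.584
v -2.571 2.837 0.852
v -2.075 3.234 1.581
v -2.645 1.486 1.639
v -2.149 1.883 2.368
v -3.054 2.172 2.184
v -3.008 3.007 1.698
v -1.712 1.713 1.522
v -1.666 2.548 1.036
v -1.544 2.539 1.995
v -2.373 2.823 2.405
v -2.347 1.897 0.815
v -3.176 2.181 1.225
v -2.316 3.154 1.148
v -2.404 1.566 2.072
v -2.936 1.736 1.964
v -2.644 1.969 2.393
v -2.865 3.021 1.216
v -2.573 3.254 1.645
v -3.149 2.63 1.999
v -2.147 1.466 1.575
v -1.855 1.699 2.004
v -2.076 2.751 0.827
v -1.784 2.984 1.256
v -1.571 2.09 1.221
v -1.713 2.979 1.82
v -1.757 2.185 2.282
v -1.5 2.085 1.785
v -1.473 2.576 1.499
v -2.2 3.146 2.06
v -2.244 2.352 2.523
v -2.776 2.522 2.415
v -2.748 3.013 2.129
v -1.888 2.738 2.304
v -2.476 2.368 0.697
v -2.52 1.574 1.16
v -1.972 1.707 1.091
v -1.944 2.198 0.805
v -2.963 2.535 0.938
v -3.007 1.741 1.4
v -3.247 2.144 1.721
v -3.22 2.635 1.435
v -2.832 1.982 0.916
v -1.027 2.711 -4.03
v -0.546 2.466 -3.57
v -1.313 3.429 -3.35
v -0.354 2.774 -3.815
v -0.419 3.059 -4.143
v -0.716 3.21 -4.428
v -1.133 3.171 -4.56
v -1.509 2.956 -4.491
v -1.701 2.647 -4.245
v -1.636 2.363 -3.918
v -1.338 2.211 -3.633
v -0.922 2.25 -3.5
f 2 1 4
f 2 4 3
f 4 1 5
f 4 5 3
f 5 1 6
f 5 6 3
f 6 1 7
f 6 7 3
f 7 1 8
f 7 8 3
f 8 1 9
f 8 9 3
f 9 1 10
f 9 10 3
f 10 1 2
f 10 2 3
f 11 48 27
f 48 22 51
f 27 51 16
f 48 51 27
f 11 27 23
f 27 16 28
f 23 28 12
f 27 28 23
f 11 23 32
f 23 12 33
f 32 33 18
f 23 33 32
f 11 32 44
f 32 18 47
f 44 47 21
f 32 47 44
f 11 44 48
f 44 21 52
f 48 52 22
f 44 52 48
f 12 28 39
f 28 16 42
f 39 42 20
f 28 42 39
f 16 51 29
f 51 22 50
f 29 50 15
f 51 50 29
f 22 52 49
f 52 21 45
f 49 45 13
f 52 45 49
f 21 47 46
f 47 18 34
f 46 34 17
f 47 34 46
f 18 33 38
f 33 12 35
f 38 35 19
f 33 35 38
f 14 40 26
f 40 20 41
f 26 41 15
f 40 41 26
f 14 26 24
f 26 15 25
f 24 25 13
f 26 25 24
f 14 24 31
f 24 13 30
f 31 30 17
f 24 30 31
f 14 31 36
f 31 17 37
f 36 37 19
f 31 37 36
f 14 36 40
f 36 19 43
f 40 43 20
f 36 43 40
f 15 41 29
f 41 20 42
f 29 42 16
f 41 42 29
f 13 25 49
f 25 15 50
f 49 50 22
f 25 50 49
f 17 30 46
f 30 13 45
f 46 45 21
f 30 45 46
f 19 37 38
f 37 17 34
f 38 34 18
f 37 34 38
f 20 43 39
f 43 19 35
f 39 35 12
f 43 35 39
f 54 53 56
f 54 56 55
f 56 53 57
f 56 57 55
f 57 53 58
f 57 58 55
f 58 53 59
f 58 59 55
f 59 53 60
f 59 60 55
f 60 53 61
f 60 61 55
f 61 53 62
f 61 62 55
f 62 53 63
f 62 63 55
f 63 53 64
f 63 64 55
f 64 53 54
f 64 54 55



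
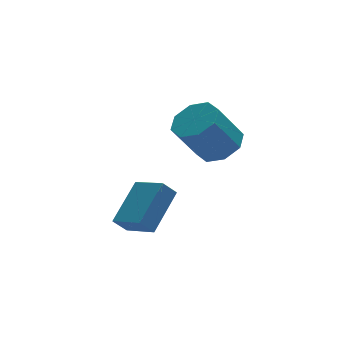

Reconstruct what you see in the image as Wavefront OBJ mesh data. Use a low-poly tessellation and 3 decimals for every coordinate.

v -3.202 -1.747 -3.65
v -1.876 -0.641 -2.509
v -3.791 -0.488 -4.187
v -2.464 0.618 -3.046
v -2.656 -1.758 -4.274
v -1.329 -0.652 -3.133
v -3.244 -0.499 -4.811
v -1.918 0.607 -3.67
v 0.285 -0.858 -0.801
v 1.012 -0.395 -0.294
v -0.038 -0.48 1.288
v -0.765 -0.942 0.781
v 0.51 0.096 -0.6
v -0.539 0.011 0.982
v -0.123 0.028 -1.024
v -1.173 -0.057 0.558
v -0.518 -0.559 -1.317
v -1.567 -0.644 0.264
v -0.442 -1.32 -1.308
v -1.492 -1.405 0.274
v 0.059 -1.811 -1.002
v -0.99 -1.896 0.58
v 0.693 -1.743 -0.578
v -0.357 -1.828 1.004
v 1.087 -1.156 -0.284
v 0.038 -1.241 1.297
f 2 4 1
f 5 2 1
f 1 4 3
f 3 5 1
f 2 8 4
f 6 2 5
f 6 8 2
f 4 8 3
f 7 5 3
f 3 8 7
f 7 6 5
f 8 6 7
f 10 9 13
f 10 13 11
f 11 13 14
f 11 14 12
f 13 9 15
f 13 15 14
f 14 15 16
f 14 16 12
f 15 9 17
f 15 17 16
f 16 17 18
f 16 18 12
f 17 9 19
f 17 19 18
f 18 19 20
f 18 20 12
f 19 9 21
f 19 21 20
f 20 21 22
f 20 22 12
f 21 9 23
f 21 23 22
f 22 23 24
f 22 24 12
f 23 9 25
f 23 25 24
f 24 25 26
f 24 26 12
f 25 9 10
f 25 10 26
f 26 10 11
f 26 11 12



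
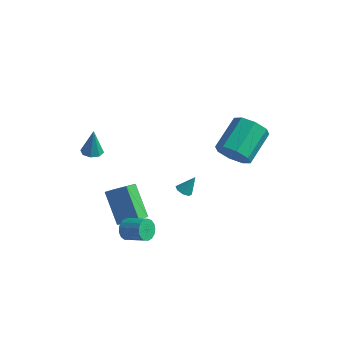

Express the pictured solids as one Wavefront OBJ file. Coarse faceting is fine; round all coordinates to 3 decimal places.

v -2.031 -0.892 -2.897
v -0.843 -0.609 -2.078
v -2.001 -0.122 -3.205
v -0.813 0.161 -2.387
v -0.767 -1.581 -4.493
v 0.421 -1.298 -3.675
v -0.737 -0.811 -4.802
v 0.451 -0.528 -3.983
v -1.351 -2.763 1.987
v -0.786 -2.933 1.973
v -1.289 -2.677 3.513
v -0.833 -2.484 1.95
v -1.183 -2.199 1.948
v -1.632 -2.244 1.969
v -1.916 -2.593 2
v -1.87 -3.042 2.024
v -1.52 -3.327 2.026
v -1.071 -3.282 2.005
v 1.113 1.787 -3.157
v 1.518 1.939 -3.407
v 1.527 2.253 -2.203
v 1.237 2.199 -3.412
v 0.883 2.216 -3.268
v 0.664 1.982 -3.058
v 0.708 1.634 -2.907
v 0.99 1.375 -2.902
v 1.344 1.357 -3.047
v 1.563 1.591 -3.256
v 3.385 2.924 0.013
v 4.382 2.798 0.282
v 4.332 4.671 1.337
v 3.335 4.796 1.067
v 4.299 3.185 -0.409
v 4.249 5.058 0.646
v 3.681 3.419 -0.853
v 3.631 5.292 0.202
v 2.889 3.362 -0.79
v 2.84 5.235 0.265
v 2.388 3.049 -0.257
v 2.338 4.922 0.798
v 2.471 2.662 0.434
v 2.421 4.535 1.489
v 3.089 2.428 0.878
v 3.039 4.301 1.933
v 3.88 2.485 0.815
v 3.831 4.358 1.87
v 0.281 -2.161 -3.88
v 0.531 -2.414 -4.448
v 1.729 -2.351 -3.948
v 1.479 -2.099 -3.38
v 0.534 -2.097 -4.497
v 1.733 -2.034 -3.997
v 0.48 -1.795 -4.404
v 1.678 -1.732 -3.904
v 0.38 -1.577 -4.191
v 1.578 -1.514 -3.692
v 0.257 -1.492 -3.907
v 1.456 -1.43 -3.408
v 0.14 -1.562 -3.617
v 1.338 -1.499 -3.117
v 0.055 -1.768 -3.387
v 1.253 -1.705 -2.887
v 0.021 -2.065 -3.27
v 1.22 -2.002 -2.77
v 0.047 -2.384 -3.292
v 1.246 -2.321 -2.793
v 0.127 -2.651 -3.45
v 1.326 -2.589 -2.95
v 0.242 -2.807 -3.705
v 1.44 -2.744 -3.206
v 0.366 -2.815 -4.001
v 1.564 -2.752 -3.502
v 0.47 -2.673 -4.269
v 1.668 -2.61 -3.77
f 2 4 1
f 5 2 1
f 1 4 3
f 3 5 1
f 2 8 4
f 6 2 5
f 6 8 2
f 4 8 3
f 7 5 3
f 3 8 7
f 7 6 5
f 8 6 7
f 10 9 12
f 10 12 11
f 12 9 13
f 12 13 11
f 13 9 14
f 13 14 11
f 14 9 15
f 14 15 11
f 15 9 16
f 15 16 11
f 16 9 17
f 16 17 11
f 17 9 18
f 17 18 11
f 18 9 10
f 18 10 11
f 20 19 22
f 20 22 21
f 22 19 23
f 22 23 21
f 23 19 24
f 23 24 21
f 24 19 25
f 24 25 21
f 25 19 26
f 25 26 21
f 26 19 27
f 26 27 21
f 27 19 28
f 27 28 21
f 28 19 20
f 28 20 21
f 30 29 33
f 30 33 31
f 31 33 34
f 31 34 32
f 33 29 35
f 33 35 34
f 34 35 36
f 34 36 32
f 35 29 37
f 35 37 36
f 36 37 38
f 36 38 32
f 37 29 39
f 37 39 38
f 38 39 40
f 38 40 32
f 39 29 41
f 39 41 40
f 40 41 42
f 40 42 32
f 41 29 43
f 41 43 42
f 42 43 44
f 42 44 32
f 43 29 45
f 43 45 44
f 44 45 46
f 44 46 32
f 45 29 30
f 45 30 46
f 46 30 31
f 46 31 32
f 48 47 51
f 48 51 49
f 49 51 52
f 49 52 50
f 51 47 53
f 51 53 52
f 52 53 54
f 52 54 50
f 53 47 55
f 53 55 54
f 54 55 56
f 54 56 50
f 55 47 57
f 55 57 56
f 56 57 58
f 56 58 50
f 57 47 59
f 57 59 58
f 58 59 60
f 58 60 50
f 59 47 61
f 59 61 60
f 60 61 62
f 60 62 50
f 61 47 63
f 61 63 62
f 62 63 64
f 62 64 50
f 63 47 65
f 63 65 64
f 64 65 66
f 64 66 50
f 65 47 67
f 65 67 66
f 66 67 68
f 66 68 50
f 67 47 69
f 67 69 68
f 68 69 70
f 68 70 50
f 69 47 71
f 69 71 70
f 70 71 72
f 70 72 50
f 71 47 73
f 71 73 72
f 72 73 74
f 72 74 50
f 73 47 48
f 73 48 74
f 74 48 49
f 74 49 50



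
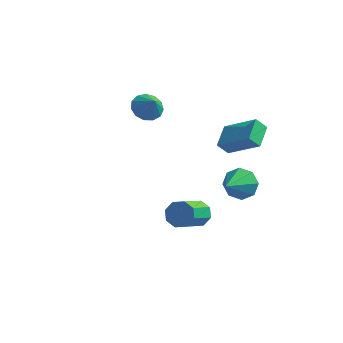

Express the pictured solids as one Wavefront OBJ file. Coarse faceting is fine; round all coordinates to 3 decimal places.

v 2.485 2.389 3.106
v 4.141 2.161 4.223
v 2.335 3.613 3.578
v 3.991 3.385 4.695
v 2.929 2.675 2.505
v 4.585 2.447 3.622
v 2.779 3.899 2.977
v 4.435 3.671 4.094
v 2.81 -0.704 0.578
v 3.355 -0.457 0.997
v 3.255 -2.11 2.101
v 2.71 -2.356 1.682
v 2.853 -0.301 1.185
v 2.752 -1.954 2.289
v 2.326 -0.38 1.018
v 2.225 -2.033 2.122
v 2.082 -0.649 0.593
v 1.982 -2.302 1.697
v 2.265 -0.95 0.159
v 2.165 -2.603 1.263
v 2.768 -1.106 -0.029
v 2.667 -2.759 1.075
v 3.295 -1.027 0.138
v 3.194 -2.68 1.242
v 3.538 -0.758 0.563
v 3.438 -2.411 1.667
v -1.878 4.183 3.398
v -1.22 4.618 3.142
v -1.282 3.777 4.242
v -1.453 4.894 3.439
v -1.821 4.944 3.723
v -2.207 4.752 3.904
v -2.489 4.379 3.925
v -2.577 3.944 3.778
v -2.443 3.585 3.51
v -2.13 3.415 3.207
v -1.737 3.489 2.965
v -1.389 3.783 2.86
v -1.196 4.204 2.926
v 3.372 3.184 0.118
v 3.624 2.748 -0.652
v 3.248 1.656 0.942
v 4.174 2.921 -0.248
v 4.255 3.248 0.37
v 3.818 3.537 0.841
v 3.121 3.62 0.888
v 2.57 3.447 0.484
v 2.49 3.12 -0.134
v 2.926 2.83 -0.605
f 2 4 1
f 5 2 1
f 1 4 3
f 3 5 1
f 2 8 4
f 6 2 5
f 6 8 2
f 4 8 3
f 7 5 3
f 3 8 7
f 7 6 5
f 8 6 7
f 10 9 13
f 10 13 11
f 11 13 14
f 11 14 12
f 13 9 15
f 13 15 14
f 14 15 16
f 14 16 12
f 15 9 17
f 15 17 16
f 16 17 18
f 16 18 12
f 17 9 19
f 17 19 18
f 18 19 20
f 18 20 12
f 19 9 21
f 19 21 20
f 20 21 22
f 20 22 12
f 21 9 23
f 21 23 22
f 22 23 24
f 22 24 12
f 23 9 25
f 23 25 24
f 24 25 26
f 24 26 12
f 25 9 10
f 25 10 26
f 26 10 11
f 26 11 12
f 28 27 30
f 28 30 29
f 30 27 31
f 30 31 29
f 31 27 32
f 31 32 29
f 32 27 33
f 32 33 29
f 33 27 34
f 33 34 29
f 34 27 35
f 34 35 29
f 35 27 36
f 35 36 29
f 36 27 37
f 36 37 29
f 37 27 38
f 37 38 29
f 38 27 39
f 38 39 29
f 39 27 28
f 39 28 29
f 41 40 43
f 41 43 42
f 43 40 44
f 43 44 42
f 44 40 45
f 44 45 42
f 45 40 46
f 45 46 42
f 46 40 47
f 46 47 42
f 47 40 48
f 47 48 42
f 48 40 49
f 48 49 42
f 49 40 41
f 49 41 42



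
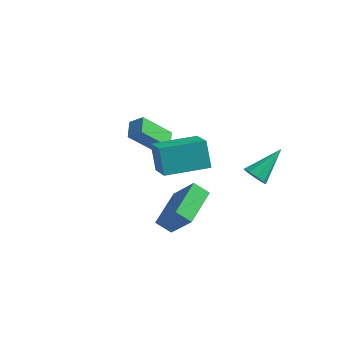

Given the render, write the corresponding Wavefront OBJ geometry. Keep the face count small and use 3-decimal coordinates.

v -0.187 -1.874 1.868
v -0.676 -1.401 3.08
v 1.281 -0.442 1.902
v 0.791 0.03 3.114
v 0.749 -2.85 2.626
v 0.259 -2.378 3.838
v 2.216 -1.419 2.66
v 1.727 -0.946 3.872
v -2.632 2.675 -1.321
v -3.587 1.73 0.079
v -3.006 3.505 -1.016
v -3.962 2.56 0.384
v -1.978 2.78 -0.804
v -2.934 1.835 0.596
v -2.353 3.61 -0.499
v -3.308 2.665 0.901
v 2.497 2.273 -0.669
v 2.794 1.869 -0.271
v 3.083 3.727 0.369
v 3.066 1.989 -0.592
v 3.072 2.242 -0.949
v 2.809 2.509 -1.176
v 2.401 2.666 -1.165
v 2.037 2.639 -0.922
v 1.889 2.441 -0.561
v 2.026 2.164 -0.251
v 2.383 1.938 -0.136
v -0.836 -0.764 -2.938
v 0.306 -1.027 -1.481
v -0.957 1.182 -2.492
v 0.186 0.919 -1.035
v -0.126 -0.599 -3.465
v 1.017 -0.862 -2.008
v -0.246 1.347 -3.019
v 0.896 1.084 -1.562
f 2 4 1
f 5 2 1
f 1 4 3
f 3 5 1
f 2 8 4
f 6 2 5
f 6 8 2
f 4 8 3
f 7 5 3
f 3 8 7
f 7 6 5
f 8 6 7
f 10 12 9
f 13 10 9
f 9 12 11
f 11 13 9
f 10 16 12
f 14 10 13
f 14 16 10
f 12 16 11
f 15 13 11
f 11 16 15
f 15 14 13
f 16 14 15
f 18 17 20
f 18 20 19
f 20 17 21
f 20 21 19
f 21 17 22
f 21 22 19
f 22 17 23
f 22 23 19
f 23 17 24
f 23 24 19
f 24 17 25
f 24 25 19
f 25 17 26
f 25 26 19
f 26 17 27
f 26 27 19
f 27 17 18
f 27 18 19
f 29 31 28
f 32 29 28
f 28 31 30
f 30 32 28
f 29 35 31
f 33 29 32
f 33 35 29
f 31 35 30
f 34 32 30
f 30 35 34
f 34 33 32
f 35 33 34



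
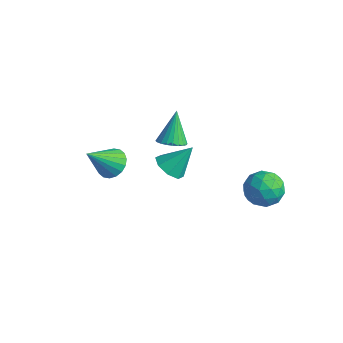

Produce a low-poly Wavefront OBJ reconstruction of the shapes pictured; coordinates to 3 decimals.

v -1.792 -2.666 0.075
v -0.919 -2.441 0.374
v -1.948 -4.154 1.645
v -1.165 -2.179 0.597
v -1.536 -2.014 0.717
v -1.957 -1.978 0.709
v -2.345 -2.078 0.576
v -2.624 -2.295 0.343
v -2.738 -2.585 0.057
v -2.665 -2.89 -0.225
v -2.419 -3.152 -0.448
v -2.048 -3.317 -0.568
v -1.627 -3.353 -0.56
v -1.239 -3.253 -0.427
v -0.96 -3.036 -0.194
v -0.846 -2.747 0.092
v 3.25 4.546 -1.847
v 3.909 4.147 -2.752
v 2.491 2.793 -1.628
v 3.15 2.394 -2.533
v 3.67 2.7 -1.509
v 4.139 3.783 -1.645
v 2.261 3.157 -2.735
v 2.73 4.24 -2.871
v 3.298 3.289 -3.301
v 4.168 3.007 -2.543
v 2.232 3.933 -1.837
v 3.102 3.651 -1.079
v 3.646 4.5 -2.319
v 2.754 2.44 -2.061
v 3.06 2.619 -1.459
v 3.447 2.385 -1.991
v 3.781 4.286 -1.668
v 4.168 4.052 -2.2
v 4.028 3.202 -1.469
v 2.232 2.888 -2.18
v 2.619 2.654 -2.712
v 2.953 4.555 -2.389
v 3.34 4.321 -2.921
v 2.372 3.738 -2.911
v 3.674 3.761 -3.174
v 3.228 2.731 -3.045
v 2.706 3.179 -3.164
v 2.981 3.816 -3.243
v 4.186 3.596 -2.728
v 3.74 2.565 -2.599
v 4.045 2.745 -1.998
v 4.321 3.382 -2.077
v 3.826 3.091 -3.051
v 2.66 4.375 -1.781
v 2.214 3.344 -1.652
v 2.079 3.558 -2.303
v 2.355 4.195 -2.382
v 3.172 4.209 -1.335
v 2.726 3.179 -1.206
v 3.419 3.124 -1.137
v 3.694 3.761 -1.216
v 2.574 3.849 -1.329
v -3.567 2.827 -2.603
v -2.925 2.383 -2.196
v -4.153 3.693 -0.737
v -2.763 2.674 -2.28
v -2.723 2.988 -2.414
v -2.812 3.277 -2.576
v -3.016 3.498 -2.742
v -3.303 3.617 -2.888
v -3.631 3.615 -2.99
v -3.949 3.493 -3.033
v -4.209 3.27 -3.011
v -4.372 2.979 -2.926
v -4.411 2.665 -2.793
v -4.322 2.376 -2.631
v -4.119 2.155 -2.465
v -3.831 2.037 -2.319
v -3.503 2.038 -2.217
v -3.185 2.16 -2.174
v 0.746 -0.904 0.527
v 1.385 -0.499 -0.047
v 1.314 0.164 1.913
v 0.746 -0.152 -0.053
v 0.107 -0.245 0.281
v -0.158 -0.725 0.759
v 0.107 -1.309 1.101
v 0.746 -1.657 1.107
v 1.385 -1.563 0.773
v 1.65 -1.083 0.295
f 2 1 4
f 2 4 3
f 4 1 5
f 4 5 3
f 5 1 6
f 5 6 3
f 6 1 7
f 6 7 3
f 7 1 8
f 7 8 3
f 8 1 9
f 8 9 3
f 9 1 10
f 9 10 3
f 10 1 11
f 10 11 3
f 11 1 12
f 11 12 3
f 12 1 13
f 12 13 3
f 13 1 14
f 13 14 3
f 14 1 15
f 14 15 3
f 15 1 16
f 15 16 3
f 16 1 2
f 16 2 3
f 17 54 33
f 54 28 57
f 33 57 22
f 54 57 33
f 17 33 29
f 33 22 34
f 29 34 18
f 33 34 29
f 17 29 38
f 29 18 39
f 38 39 24
f 29 39 38
f 17 38 50
f 38 24 53
f 50 53 27
f 38 53 50
f 17 50 54
f 50 27 58
f 54 58 28
f 50 58 54
f 18 34 45
f 34 22 48
f 45 48 26
f 34 48 45
f 22 57 35
f 57 28 56
f 35 56 21
f 57 56 35
f 28 58 55
f 58 27 51
f 55 51 19
f 58 51 55
f 27 53 52
f 53 24 40
f 52 40 23
f 53 40 52
f 24 39 44
f 39 18 41
f 44 41 25
f 39 41 44
f 20 46 32
f 46 26 47
f 32 47 21
f 46 47 32
f 20 32 30
f 32 21 31
f 30 31 19
f 32 31 30
f 20 30 37
f 30 19 36
f 37 36 23
f 30 36 37
f 20 37 42
f 37 23 43
f 42 43 25
f 37 43 42
f 20 42 46
f 42 25 49
f 46 49 26
f 42 49 46
f 21 47 35
f 47 26 48
f 35 48 22
f 47 48 35
f 19 31 55
f 31 21 56
f 55 56 28
f 31 56 55
f 23 36 52
f 36 19 51
f 52 51 27
f 36 51 52
f 25 43 44
f 43 23 40
f 44 40 24
f 43 40 44
f 26 49 45
f 49 25 41
f 45 41 18
f 49 41 45
f 60 59 62
f 60 62 61
f 62 59 63
f 62 63 61
f 63 59 64
f 63 64 61
f 64 59 65
f 64 65 61
f 65 59 66
f 65 66 61
f 66 59 67
f 66 67 61
f 67 59 68
f 67 68 61
f 68 59 69
f 68 69 61
f 69 59 70
f 69 70 61
f 70 59 71
f 70 71 61
f 71 59 72
f 71 72 61
f 72 59 73
f 72 73 61
f 73 59 74
f 73 74 61
f 74 59 75
f 74 75 61
f 75 59 76
f 75 76 61
f 76 59 60
f 76 60 61
f 78 77 80
f 78 80 79
f 80 77 81
f 80 81 79
f 81 77 82
f 81 82 79
f 82 77 83
f 82 83 79
f 83 77 84
f 83 84 79
f 84 77 85
f 84 85 79
f 85 77 86
f 85 86 79
f 86 77 78
f 86 78 79



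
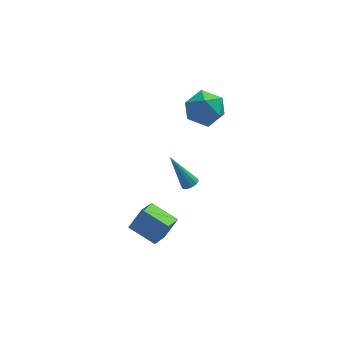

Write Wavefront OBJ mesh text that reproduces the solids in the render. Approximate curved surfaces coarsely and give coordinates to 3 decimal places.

v -1.404 0.614 -4.163
v -0.96 0.589 -3.914
v -2.396 1.166 -2.337
v -0.994 0.883 -4.022
v -1.186 1.074 -4.184
v -1.46 1.089 -4.338
v -1.714 0.923 -4.425
v -1.848 0.639 -4.412
v -1.814 0.344 -4.304
v -1.622 0.153 -4.142
v -1.348 0.138 -3.988
v -1.095 0.304 -3.901
v -0.894 0.396 3.719
v 0.085 -0.188 3.522
v -1.685 -0.432 2.238
v -0.706 -1.016 2.041
v -1.347 -1.26 2.972
v -0.858 -0.748 3.887
v -0.742 0.128 1.873
v -0.253 0.64 2.788
v 0.179 -0.353 2.381
v -0.195 -1.211 3.061
v -1.405 0.591 2.699
v -1.779 -0.267 3.379
v -4.965 -3.901 -2.918
v -4.274 -3.644 -1.799
v -4.381 -2.809 -3.528
v -3.691 -2.552 -2.409
v -3.749 -4.848 -3.451
v -3.059 -4.591 -2.332
v -3.166 -3.756 -4.061
v -2.475 -3.499 -2.942
f 2 1 4
f 2 4 3
f 4 1 5
f 4 5 3
f 5 1 6
f 5 6 3
f 6 1 7
f 6 7 3
f 7 1 8
f 7 8 3
f 8 1 9
f 8 9 3
f 9 1 10
f 9 10 3
f 10 1 11
f 10 11 3
f 11 1 12
f 11 12 3
f 12 1 2
f 12 2 3
f 13 24 18
f 13 18 14
f 13 14 20
f 13 20 23
f 13 23 24
f 14 18 22
f 18 24 17
f 24 23 15
f 23 20 19
f 20 14 21
f 16 22 17
f 16 17 15
f 16 15 19
f 16 19 21
f 16 21 22
f 17 22 18
f 15 17 24
f 19 15 23
f 21 19 20
f 22 21 14
f 26 28 25
f 29 26 25
f 25 28 27
f 27 29 25
f 26 32 28
f 30 26 29
f 30 32 26
f 28 32 27
f 31 29 27
f 27 32 31
f 31 30 29
f 32 30 31



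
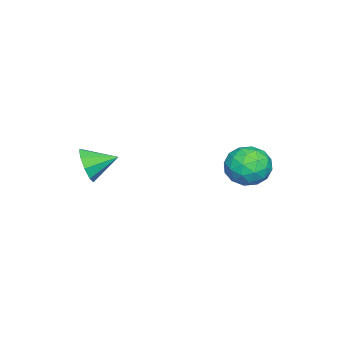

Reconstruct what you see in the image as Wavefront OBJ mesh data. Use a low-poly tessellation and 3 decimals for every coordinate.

v -2.848 3.218 -3.223
v -1.99 3.602 -3.694
v -2.75 1.818 -4.186
v -1.892 2.202 -4.657
v -1.85 1.907 -3.648
v -1.912 2.772 -3.053
v -2.828 2.648 -4.827
v -2.89 3.513 -4.232
v -1.978 3.25 -4.685
v -1.373 2.792 -3.957
v -3.367 2.628 -3.923
v -2.762 2.17 -3.195
v -2.428 3.533 -3.374
v -2.312 1.887 -4.506
v -2.288 1.714 -3.913
v -1.783 1.94 -4.19
v -2.382 3.045 -2.998
v -1.877 3.27 -3.274
v -1.795 2.274 -3.247
v -2.863 2.15 -4.606
v -2.358 2.375 -4.882
v -2.957 3.48 -3.69
v -2.452 3.706 -3.967
v -2.945 3.146 -4.633
v -1.916 3.552 -4.233
v -1.858 2.729 -4.799
v -2.409 2.991 -4.899
v -2.445 3.499 -4.549
v -1.561 3.282 -3.805
v -1.503 2.46 -4.371
v -1.479 2.286 -3.778
v -1.515 2.794 -3.429
v -1.554 3.075 -4.388
v -3.237 2.96 -3.509
v -3.179 2.138 -4.075
v -3.225 2.626 -4.451
v -3.261 3.134 -4.102
v -2.882 2.691 -3.081
v -2.824 1.868 -3.647
v -2.295 1.921 -3.331
v -2.331 2.429 -2.981
v -3.186 2.345 -3.492
v 1.773 -2.437 -2.869
v 2.288 -2.456 -2.168
v 1.247 -1.323 -2.451
v 2.557 -2.163 -2.611
v 2.459 -1.998 -3.174
v 2.04 -2.038 -3.595
v 1.496 -2.265 -3.675
v 1.081 -2.572 -3.379
v 0.99 -2.816 -2.844
v 1.265 -2.882 -2.32
v 1.778 -2.74 -2.054
f 1 38 17
f 38 12 41
f 17 41 6
f 38 41 17
f 1 17 13
f 17 6 18
f 13 18 2
f 17 18 13
f 1 13 22
f 13 2 23
f 22 23 8
f 13 23 22
f 1 22 34
f 22 8 37
f 34 37 11
f 22 37 34
f 1 34 38
f 34 11 42
f 38 42 12
f 34 42 38
f 2 18 29
f 18 6 32
f 29 32 10
f 18 32 29
f 6 41 19
f 41 12 40
f 19 40 5
f 41 40 19
f 12 42 39
f 42 11 35
f 39 35 3
f 42 35 39
f 11 37 36
f 37 8 24
f 36 24 7
f 37 24 36
f 8 23 28
f 23 2 25
f 28 25 9
f 23 25 28
f 4 30 16
f 30 10 31
f 16 31 5
f 30 31 16
f 4 16 14
f 16 5 15
f 14 15 3
f 16 15 14
f 4 14 21
f 14 3 20
f 21 20 7
f 14 20 21
f 4 21 26
f 21 7 27
f 26 27 9
f 21 27 26
f 4 26 30
f 26 9 33
f 30 33 10
f 26 33 30
f 5 31 19
f 31 10 32
f 19 32 6
f 31 32 19
f 3 15 39
f 15 5 40
f 39 40 12
f 15 40 39
f 7 20 36
f 20 3 35
f 36 35 11
f 20 35 36
f 9 27 28
f 27 7 24
f 28 24 8
f 27 24 28
f 10 33 29
f 33 9 25
f 29 25 2
f 33 25 29
f 44 43 46
f 44 46 45
f 46 43 47
f 46 47 45
f 47 43 48
f 47 48 45
f 48 43 49
f 48 49 45
f 49 43 50
f 49 50 45
f 50 43 51
f 50 51 45
f 51 43 52
f 51 52 45
f 52 43 53
f 52 53 45
f 53 43 44
f 53 44 45



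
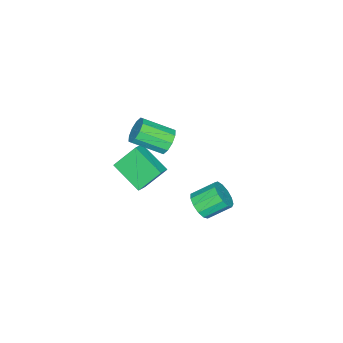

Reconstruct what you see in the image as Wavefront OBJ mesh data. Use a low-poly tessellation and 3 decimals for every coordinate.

v 0.011 0.559 3.492
v 0.506 0.39 2.785
v 1.305 -1.187 3.72
v 0.809 -1.019 4.428
v 0.786 0.724 3.11
v 1.584 -0.853 4.045
v 0.769 0.996 3.581
v 1.568 -0.582 4.516
v 0.463 1.1 4.019
v 1.262 -0.477 4.954
v -0.016 0.997 4.255
v 0.783 -0.58 5.19
v -0.485 0.727 4.2
v 0.314 -0.85 5.135
v -0.764 0.393 3.875
v 0.034 -1.184 4.81
v -0.748 0.122 3.404
v 0.051 -1.456 4.339
v -0.442 0.017 2.966
v 0.357 -1.56 3.901
v 0.037 0.12 2.73
v 0.836 -1.457 3.665
v -1.59 1.676 -3.425
v -0.767 2.063 -3.117
v -1.628 3.151 -2.187
v -2.45 2.764 -2.495
v -0.906 2.336 -3.563
v -1.766 3.423 -2.633
v -1.261 2.398 -3.966
v -2.122 3.486 -3.036
v -1.721 2.232 -4.197
v -2.582 3.319 -3.267
v -2.14 1.889 -4.183
v -3 2.977 -3.252
v -2.383 1.479 -3.928
v -3.244 2.566 -2.998
v -2.375 1.131 -3.514
v -3.235 2.218 -2.584
v -2.117 0.956 -3.071
v -2.978 2.044 -2.141
v -1.692 1.01 -2.741
v -2.553 2.098 -1.811
v -1.234 1.276 -2.628
v -2.095 2.363 -1.698
v -0.89 1.668 -2.768
v -1.75 2.756 -1.838
v -0.292 -1.324 1.999
v 0.521 -1.243 2.443
v 0.087 0.544 0.963
v 0.9 0.626 1.407
v 0.56 -2.266 0.613
v 1.373 -2.184 1.057
v 0.939 -0.397 -0.423
v 1.752 -0.316 0.021
f 2 1 5
f 2 5 3
f 3 5 6
f 3 6 4
f 5 1 7
f 5 7 6
f 6 7 8
f 6 8 4
f 7 1 9
f 7 9 8
f 8 9 10
f 8 10 4
f 9 1 11
f 9 11 10
f 10 11 12
f 10 12 4
f 11 1 13
f 11 13 12
f 12 13 14
f 12 14 4
f 13 1 15
f 13 15 14
f 14 15 16
f 14 16 4
f 15 1 17
f 15 17 16
f 16 17 18
f 16 18 4
f 17 1 19
f 17 19 18
f 18 19 20
f 18 20 4
f 19 1 21
f 19 21 20
f 20 21 22
f 20 22 4
f 21 1 2
f 21 2 22
f 22 2 3
f 22 3 4
f 24 23 27
f 24 27 25
f 25 27 28
f 25 28 26
f 27 23 29
f 27 29 28
f 28 29 30
f 28 30 26
f 29 23 31
f 29 31 30
f 30 31 32
f 30 32 26
f 31 23 33
f 31 33 32
f 32 33 34
f 32 34 26
f 33 23 35
f 33 35 34
f 34 35 36
f 34 36 26
f 35 23 37
f 35 37 36
f 36 37 38
f 36 38 26
f 37 23 39
f 37 39 38
f 38 39 40
f 38 40 26
f 39 23 41
f 39 41 40
f 40 41 42
f 40 42 26
f 41 23 43
f 41 43 42
f 42 43 44
f 42 44 26
f 43 23 45
f 43 45 44
f 44 45 46
f 44 46 26
f 45 23 24
f 45 24 46
f 46 24 25
f 46 25 26
f 48 50 47
f 51 48 47
f 47 50 49
f 49 51 47
f 48 54 50
f 52 48 51
f 52 54 48
f 50 54 49
f 53 51 49
f 49 54 53
f 53 52 51
f 54 52 53



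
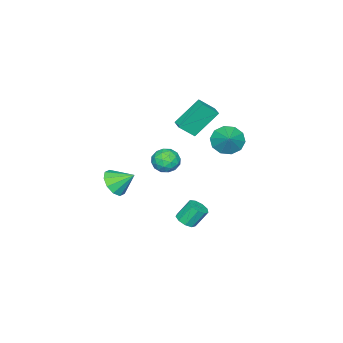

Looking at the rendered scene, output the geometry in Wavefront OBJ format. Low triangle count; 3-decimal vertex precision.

v 3.741 3.702 -1.63
v 4.321 3.643 -1.343
v 3.859 4.158 -0.302
v 3.279 4.218 -0.59
v 4.294 4.035 -1.55
v 3.831 4.55 -0.509
v 4.008 4.272 -1.794
v 3.545 4.787 -0.753
v 3.597 4.243 -1.962
v 3.135 4.758 -0.921
v 3.254 3.96 -1.975
v 2.791 4.475 -0.934
v 3.139 3.557 -1.826
v 2.676 4.072 -0.786
v 3.306 3.222 -1.586
v 2.843 3.737 -0.546
v 3.676 3.112 -1.367
v 3.214 3.627 -0.326
v 4.077 3.278 -1.271
v 3.615 3.793 -0.23
v 0.21 -3.573 -3.277
v 0.911 -3.832 -2.598
v -0.21 -2.467 -2.423
v 1.169 -3.427 -2.996
v 1.061 -3.078 -3.502
v 0.627 -2.918 -3.922
v 0.035 -3.008 -4.096
v -0.491 -3.314 -3.957
v -0.749 -3.72 -3.558
v -0.641 -4.069 -3.053
v -0.208 -4.229 -2.633
v 0.385 -4.139 -2.459
v -1.008 0.18 -0.515
v -0.17 0.16 -0.853
v -1.07 -1.28 -0.587
v -0.232 -1.3 -0.925
v -0.367 -1.056 -0.065
v -0.328 -0.154 -0.02
v -0.912 -0.966 -1.42
v -0.873 -0.064 -1.375
v -0.11 -0.548 -1.413
v 0.227 -0.603 -0.575
v -1.467 -0.517 -0.865
v -1.13 -0.572 -0.027
v -0.583 0.298 -0.678
v -0.657 -1.418 -0.762
v -0.736 -1.275 -0.256
v -0.243 -1.286 -0.456
v -0.676 0.113 -0.188
v -0.184 0.102 -0.387
v -0.299 -0.613 0.076
v -1.056 -1.222 -1.053
v -0.564 -1.233 -1.252
v -0.997 0.166 -0.984
v -0.504 0.155 -1.184
v -0.941 -0.507 -1.516
v -0.056 -0.129 -1.206
v -0.093 -0.988 -1.248
v -0.492 -0.792 -1.538
v -0.469 -0.261 -1.512
v 0.142 -0.162 -0.713
v 0.106 -1.02 -0.756
v 0.027 -0.877 -0.25
v 0.049 -0.347 -0.224
v 0.177 -0.578 -1.042
v -1.346 -0.1 -0.684
v -1.382 -0.958 -0.727
v -1.289 -0.773 -1.216
v -1.267 -0.243 -1.19
v -1.147 -0.132 -0.192
v -1.184 -0.991 -0.234
v -0.771 -0.859 0.072
v -0.748 -0.328 0.098
v -1.417 -0.542 -0.398
v -4.067 1.392 -0.123
v -3.702 1.891 -0.947
v -3.173 2.068 0.683
v -4.18 2.235 -0.704
v -4.615 2.257 -0.24
v -4.84 1.948 0.269
v -4.771 1.428 0.629
v -4.432 0.893 0.701
v -3.954 0.55 0.459
v -3.52 0.528 -0.006
v -3.294 0.836 -0.515
v -3.364 1.357 -0.874
v -5.145 -0.19 1.46
v -4.456 -0.87 2.343
v -4.614 0.432 1.526
v -3.926 -0.248 2.408
v -3.934 -1.052 -0.148
v -3.246 -1.732 0.734
v -3.404 -0.43 -0.083
v -2.715 -1.11 0.8
f 2 1 5
f 2 5 3
f 3 5 6
f 3 6 4
f 5 1 7
f 5 7 6
f 6 7 8
f 6 8 4
f 7 1 9
f 7 9 8
f 8 9 10
f 8 10 4
f 9 1 11
f 9 11 10
f 10 11 12
f 10 12 4
f 11 1 13
f 11 13 12
f 12 13 14
f 12 14 4
f 13 1 15
f 13 15 14
f 14 15 16
f 14 16 4
f 15 1 17
f 15 17 16
f 16 17 18
f 16 18 4
f 17 1 19
f 17 19 18
f 18 19 20
f 18 20 4
f 19 1 2
f 19 2 20
f 20 2 3
f 20 3 4
f 22 21 24
f 22 24 23
f 24 21 25
f 24 25 23
f 25 21 26
f 25 26 23
f 26 21 27
f 26 27 23
f 27 21 28
f 27 28 23
f 28 21 29
f 28 29 23
f 29 21 30
f 29 30 23
f 30 21 31
f 30 31 23
f 31 21 32
f 31 32 23
f 32 21 22
f 32 22 23
f 33 70 49
f 70 44 73
f 49 73 38
f 70 73 49
f 33 49 45
f 49 38 50
f 45 50 34
f 49 50 45
f 33 45 54
f 45 34 55
f 54 55 40
f 45 55 54
f 33 54 66
f 54 40 69
f 66 69 43
f 54 69 66
f 33 66 70
f 66 43 74
f 70 74 44
f 66 74 70
f 34 50 61
f 50 38 64
f 61 64 42
f 50 64 61
f 38 73 51
f 73 44 72
f 51 72 37
f 73 72 51
f 44 74 71
f 74 43 67
f 71 67 35
f 74 67 71
f 43 69 68
f 69 40 56
f 68 56 39
f 69 56 68
f 40 55 60
f 55 34 57
f 60 57 41
f 55 57 60
f 36 62 48
f 62 42 63
f 48 63 37
f 62 63 48
f 36 48 46
f 48 37 47
f 46 47 35
f 48 47 46
f 36 46 53
f 46 35 52
f 53 52 39
f 46 52 53
f 36 53 58
f 53 39 59
f 58 59 41
f 53 59 58
f 36 58 62
f 58 41 65
f 62 65 42
f 58 65 62
f 37 63 51
f 63 42 64
f 51 64 38
f 63 64 51
f 35 47 71
f 47 37 72
f 71 72 44
f 47 72 71
f 39 52 68
f 52 35 67
f 68 67 43
f 52 67 68
f 41 59 60
f 59 39 56
f 60 56 40
f 59 56 60
f 42 65 61
f 65 41 57
f 61 57 34
f 65 57 61
f 76 75 78
f 76 78 77
f 78 75 79
f 78 79 77
f 79 75 80
f 79 80 77
f 80 75 81
f 80 81 77
f 81 75 82
f 81 82 77
f 82 75 83
f 82 83 77
f 83 75 84
f 83 84 77
f 84 75 85
f 84 85 77
f 85 75 86
f 85 86 77
f 86 75 76
f 86 76 77
f 88 90 87
f 91 88 87
f 87 90 89
f 89 91 87
f 88 94 90
f 92 88 91
f 92 94 88
f 90 94 89
f 93 91 89
f 89 94 93
f 93 92 91
f 94 92 93



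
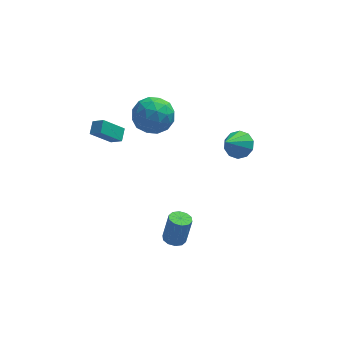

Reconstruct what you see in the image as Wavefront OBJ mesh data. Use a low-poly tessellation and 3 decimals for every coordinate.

v 4.06 2.534 0.746
v 4.743 1.982 0.805
v 3.18 1.586 2.054
v 4.825 2.39 1.156
v 4.615 2.852 1.35
v 4.193 3.193 1.314
v 3.721 3.283 1.061
v 3.377 3.087 0.687
v 3.295 2.679 0.336
v 3.505 2.217 0.142
v 3.927 1.876 0.178
v 4.4 1.786 0.432
v -1.163 3.469 2.953
v -0.194 3.913 3.546
v -0.766 1.667 3.654
v 0.203 2.111 4.247
v -0.923 2.415 4.604
v -1.168 3.529 4.171
v 0.208 2.051 3.029
v -0.037 3.165 2.596
v 0.653 3.037 3.593
v -0.046 3.262 4.567
v -0.914 2.318 2.633
v -1.613 2.543 3.607
v -0.713 3.849 3.188
v -0.247 1.731 4.012
v -0.909 1.91 4.222
v -0.339 2.171 4.571
v -1.286 3.623 3.555
v -0.717 3.884 3.904
v -1.145 3.004 4.526
v -0.243 1.696 3.296
v 0.326 1.957 3.645
v -0.621 3.409 2.629
v -0.051 3.67 2.978
v 0.185 2.576 2.674
v 0.354 3.595 3.564
v 0.587 2.536 3.977
v 0.591 2.501 3.261
v 0.447 3.155 3.006
v -0.057 3.727 4.136
v 0.176 2.669 4.549
v -0.486 2.847 4.759
v -0.63 3.502 4.504
v 0.441 3.213 4.164
v -1.136 2.911 2.651
v -0.903 1.853 3.064
v -0.33 2.078 2.696
v -0.474 2.733 2.441
v -1.547 3.044 3.223
v -1.314 1.985 3.636
v -1.407 2.425 4.194
v -1.551 3.079 3.939
v -1.401 2.367 3.036
v -3.351 1.14 4.069
v -3.144 1.836 4.43
v -3.895 1.536 3.618
v -3.688 2.232 3.979
v -2.252 1.388 2.961
v -2.045 2.084 3.322
v -2.796 1.784 2.51
v -2.589 2.48 2.871
v 0.057 -2.646 -1.611
v 0.639 -2.866 -1.711
v 0.984 -2.674 -0.13
v 0.403 -2.454 -0.029
v 0.646 -2.479 -1.76
v 0.992 -2.287 -0.178
v 0.429 -2.157 -1.751
v 0.774 -1.965 -0.17
v 0.069 -2.021 -1.689
v 0.414 -1.829 -0.108
v -0.295 -2.124 -1.597
v 0.05 -1.932 -0.016
v -0.524 -2.426 -1.51
v -0.179 -2.234 0.071
v -0.532 -2.813 -1.462
v -0.186 -2.621 0.12
v -0.314 -3.135 -1.47
v 0.031 -2.943 0.111
v 0.046 -3.271 -1.532
v 0.391 -3.079 0.049
v 0.41 -3.168 -1.624
v 0.755 -2.976 -0.043
f 2 1 4
f 2 4 3
f 4 1 5
f 4 5 3
f 5 1 6
f 5 6 3
f 6 1 7
f 6 7 3
f 7 1 8
f 7 8 3
f 8 1 9
f 8 9 3
f 9 1 10
f 9 10 3
f 10 1 11
f 10 11 3
f 11 1 12
f 11 12 3
f 12 1 2
f 12 2 3
f 13 50 29
f 50 24 53
f 29 53 18
f 50 53 29
f 13 29 25
f 29 18 30
f 25 30 14
f 29 30 25
f 13 25 34
f 25 14 35
f 34 35 20
f 25 35 34
f 13 34 46
f 34 20 49
f 46 49 23
f 34 49 46
f 13 46 50
f 46 23 54
f 50 54 24
f 46 54 50
f 14 30 41
f 30 18 44
f 41 44 22
f 30 44 41
f 18 53 31
f 53 24 52
f 31 52 17
f 53 52 31
f 24 54 51
f 54 23 47
f 51 47 15
f 54 47 51
f 23 49 48
f 49 20 36
f 48 36 19
f 49 36 48
f 20 35 40
f 35 14 37
f 40 37 21
f 35 37 40
f 16 42 28
f 42 22 43
f 28 43 17
f 42 43 28
f 16 28 26
f 28 17 27
f 26 27 15
f 28 27 26
f 16 26 33
f 26 15 32
f 33 32 19
f 26 32 33
f 16 33 38
f 33 19 39
f 38 39 21
f 33 39 38
f 16 38 42
f 38 21 45
f 42 45 22
f 38 45 42
f 17 43 31
f 43 22 44
f 31 44 18
f 43 44 31
f 15 27 51
f 27 17 52
f 51 52 24
f 27 52 51
f 19 32 48
f 32 15 47
f 48 47 23
f 32 47 48
f 21 39 40
f 39 19 36
f 40 36 20
f 39 36 40
f 22 45 41
f 45 21 37
f 41 37 14
f 45 37 41
f 56 58 55
f 59 56 55
f 55 58 57
f 57 59 55
f 56 62 58
f 60 56 59
f 60 62 56
f 58 62 57
f 61 59 57
f 57 62 61
f 61 60 59
f 62 60 61
f 64 63 67
f 64 67 65
f 65 67 68
f 65 68 66
f 67 63 69
f 67 69 68
f 68 69 70
f 68 70 66
f 69 63 71
f 69 71 70
f 70 71 72
f 70 72 66
f 71 63 73
f 71 73 72
f 72 73 74
f 72 74 66
f 73 63 75
f 73 75 74
f 74 75 76
f 74 76 66
f 75 63 77
f 75 77 76
f 76 77 78
f 76 78 66
f 77 63 79
f 77 79 78
f 78 79 80
f 78 80 66
f 79 63 81
f 79 81 80
f 80 81 82
f 80 82 66
f 81 63 83
f 81 83 82
f 82 83 84
f 82 84 66
f 83 63 64
f 83 64 84
f 84 64 65
f 84 65 66

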